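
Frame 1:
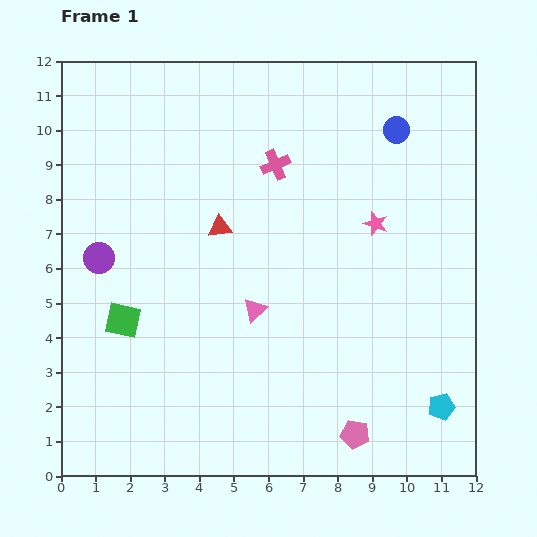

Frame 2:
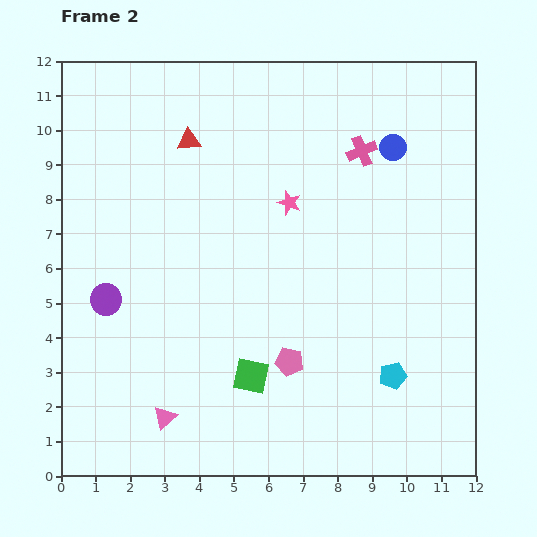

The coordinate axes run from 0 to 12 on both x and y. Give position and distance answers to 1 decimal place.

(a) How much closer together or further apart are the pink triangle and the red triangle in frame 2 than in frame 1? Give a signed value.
+5.4

Distance in frame 1: 2.6. Distance in frame 2: 8.0.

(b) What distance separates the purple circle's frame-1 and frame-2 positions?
1.2

The purple circle moved from (1.1, 6.3) to (1.3, 5.1), a distance of √(0.2² + 1.2²) ≈ 1.2.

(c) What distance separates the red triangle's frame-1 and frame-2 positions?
2.7

The red triangle moved from (4.6, 7.2) to (3.7, 9.7), a distance of √(0.9² + 2.5²) ≈ 2.7.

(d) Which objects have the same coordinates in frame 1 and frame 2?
none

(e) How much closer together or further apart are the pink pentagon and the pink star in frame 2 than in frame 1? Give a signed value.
-1.5

Distance in frame 1: 6.1. Distance in frame 2: 4.6.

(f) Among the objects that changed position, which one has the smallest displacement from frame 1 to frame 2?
the blue circle

(moved 0.5)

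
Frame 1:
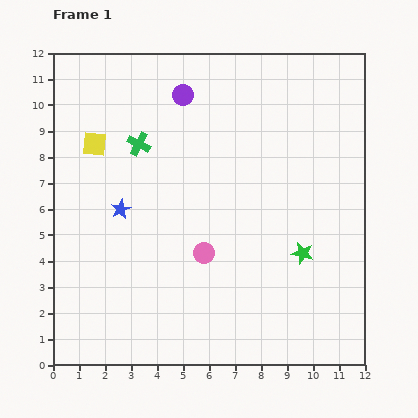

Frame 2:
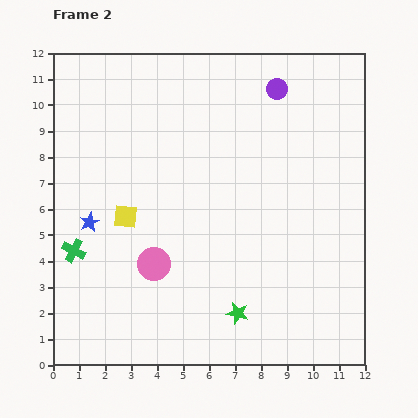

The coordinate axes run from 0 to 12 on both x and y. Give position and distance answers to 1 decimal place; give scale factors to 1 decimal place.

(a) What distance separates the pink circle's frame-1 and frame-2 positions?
1.9

The pink circle moved from (5.8, 4.3) to (3.9, 3.9), a distance of √(1.9² + 0.4²) ≈ 1.9.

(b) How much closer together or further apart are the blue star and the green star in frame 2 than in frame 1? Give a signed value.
-0.5

Distance in frame 1: 7.2. Distance in frame 2: 6.7.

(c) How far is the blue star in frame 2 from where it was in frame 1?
1.3

The blue star moved from (2.6, 6.0) to (1.4, 5.5), a distance of √(1.2² + 0.5²) ≈ 1.3.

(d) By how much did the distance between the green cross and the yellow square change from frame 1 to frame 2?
+0.7

Distance in frame 1: 1.7. Distance in frame 2: 2.4.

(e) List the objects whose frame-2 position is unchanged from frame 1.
none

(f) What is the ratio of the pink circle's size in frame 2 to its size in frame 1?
1.6×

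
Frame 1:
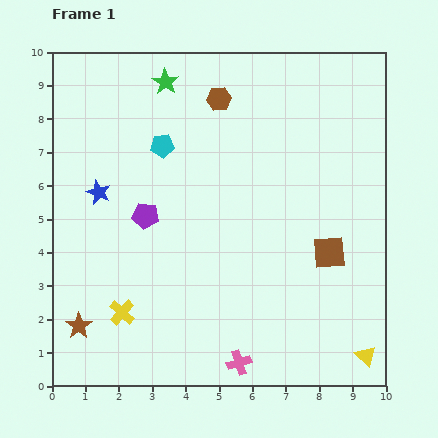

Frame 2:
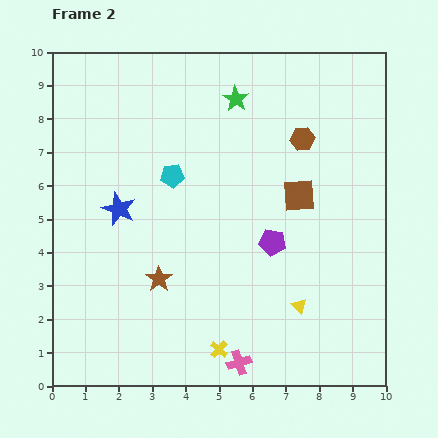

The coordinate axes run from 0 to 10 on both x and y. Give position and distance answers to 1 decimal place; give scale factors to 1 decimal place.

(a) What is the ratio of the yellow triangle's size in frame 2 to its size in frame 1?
0.7×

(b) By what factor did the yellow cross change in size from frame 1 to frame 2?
0.7×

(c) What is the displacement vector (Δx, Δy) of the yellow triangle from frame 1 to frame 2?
(-2.0, 1.5)

The yellow triangle was at (9.4, 0.9) in frame 1 and (7.4, 2.4) in frame 2.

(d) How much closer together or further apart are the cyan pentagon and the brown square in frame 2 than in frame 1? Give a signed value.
-2.1

Distance in frame 1: 5.9. Distance in frame 2: 3.8.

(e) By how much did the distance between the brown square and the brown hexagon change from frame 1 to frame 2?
-4.0

Distance in frame 1: 5.7. Distance in frame 2: 1.7.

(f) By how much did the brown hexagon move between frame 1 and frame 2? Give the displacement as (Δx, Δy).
(2.5, -1.2)

The brown hexagon was at (5.0, 8.6) in frame 1 and (7.5, 7.4) in frame 2.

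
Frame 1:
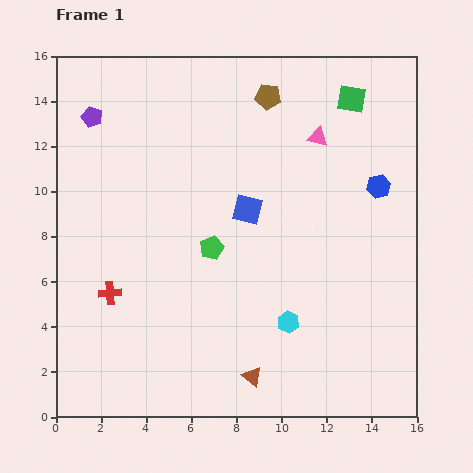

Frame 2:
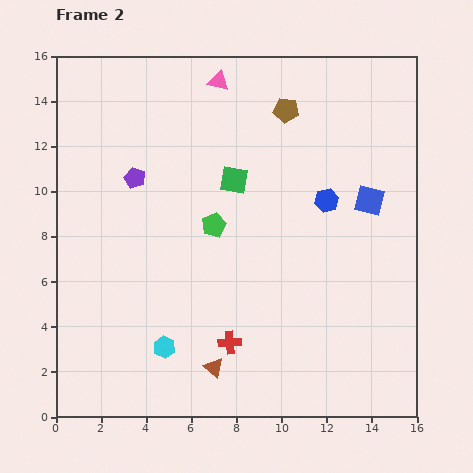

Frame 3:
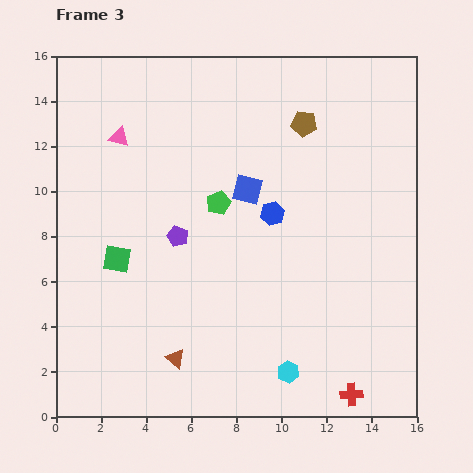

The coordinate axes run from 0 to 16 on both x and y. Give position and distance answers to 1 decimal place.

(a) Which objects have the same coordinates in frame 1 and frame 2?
none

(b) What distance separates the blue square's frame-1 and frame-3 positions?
0.9

The blue square moved from (8.5, 9.2) to (8.5, 10.1), a distance of √(0.0² + 0.9²) ≈ 0.9.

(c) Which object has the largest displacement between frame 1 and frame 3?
the green square

(moved 12.6; next 11.6)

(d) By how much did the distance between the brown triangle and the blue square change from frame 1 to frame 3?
+0.8

Distance in frame 1: 7.4. Distance in frame 3: 8.2.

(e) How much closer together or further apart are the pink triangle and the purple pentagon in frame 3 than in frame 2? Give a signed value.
-0.6

Distance in frame 2: 5.7. Distance in frame 3: 5.1.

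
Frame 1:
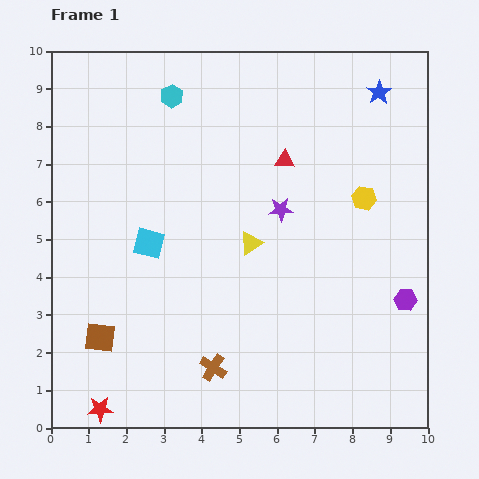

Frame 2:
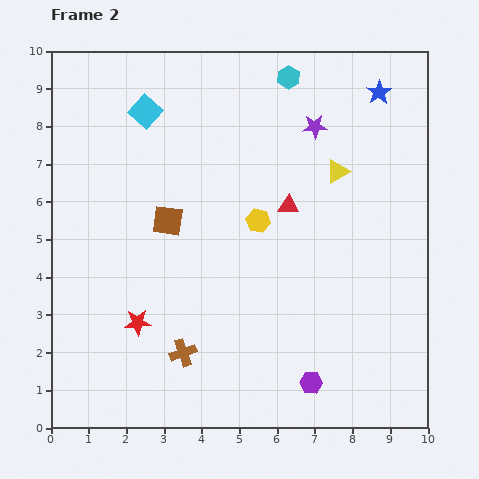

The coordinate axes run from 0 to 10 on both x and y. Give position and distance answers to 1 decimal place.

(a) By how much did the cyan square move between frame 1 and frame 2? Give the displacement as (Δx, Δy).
(-0.1, 3.5)

The cyan square was at (2.6, 4.9) in frame 1 and (2.5, 8.4) in frame 2.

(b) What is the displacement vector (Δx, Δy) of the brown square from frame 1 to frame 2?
(1.8, 3.1)

The brown square was at (1.3, 2.4) in frame 1 and (3.1, 5.5) in frame 2.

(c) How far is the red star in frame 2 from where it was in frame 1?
2.5

The red star moved from (1.3, 0.5) to (2.3, 2.8), a distance of √(1.0² + 2.3²) ≈ 2.5.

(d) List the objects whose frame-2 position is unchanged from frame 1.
the blue star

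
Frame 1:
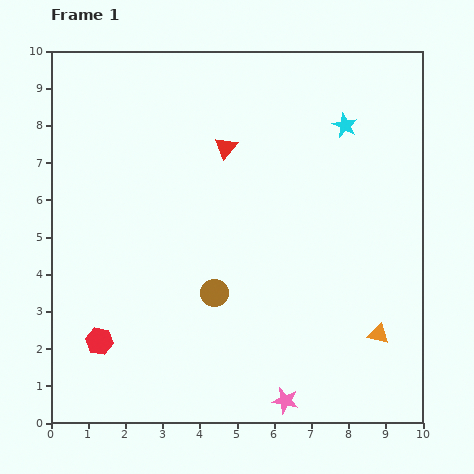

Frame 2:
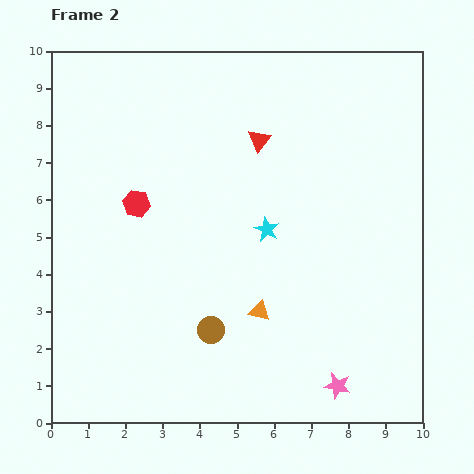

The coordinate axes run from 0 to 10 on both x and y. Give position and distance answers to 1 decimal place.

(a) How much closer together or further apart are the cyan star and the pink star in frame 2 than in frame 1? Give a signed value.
-3.0

Distance in frame 1: 7.6. Distance in frame 2: 4.6.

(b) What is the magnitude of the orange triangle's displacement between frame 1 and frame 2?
3.3

The orange triangle moved from (8.8, 2.4) to (5.6, 3.0), a distance of √(3.2² + 0.6²) ≈ 3.3.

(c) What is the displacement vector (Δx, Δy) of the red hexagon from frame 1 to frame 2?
(1.0, 3.7)

The red hexagon was at (1.3, 2.2) in frame 1 and (2.3, 5.9) in frame 2.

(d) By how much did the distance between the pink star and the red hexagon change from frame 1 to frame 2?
+2.1

Distance in frame 1: 5.2. Distance in frame 2: 7.3.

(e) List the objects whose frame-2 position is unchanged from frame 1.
none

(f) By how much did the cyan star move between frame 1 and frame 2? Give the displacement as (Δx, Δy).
(-2.1, -2.8)

The cyan star was at (7.9, 8.0) in frame 1 and (5.8, 5.2) in frame 2.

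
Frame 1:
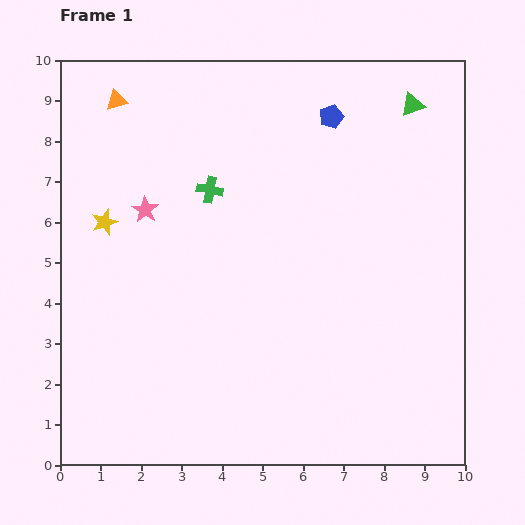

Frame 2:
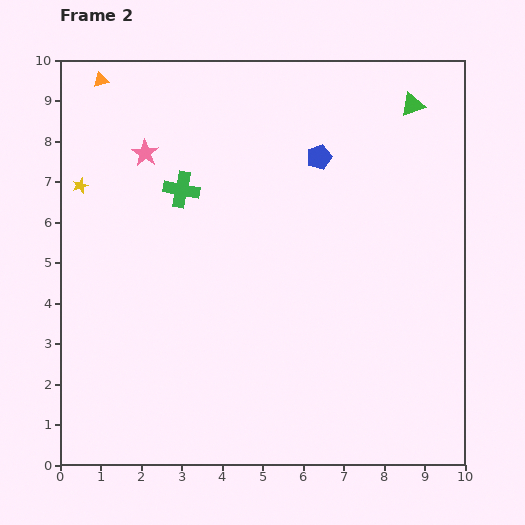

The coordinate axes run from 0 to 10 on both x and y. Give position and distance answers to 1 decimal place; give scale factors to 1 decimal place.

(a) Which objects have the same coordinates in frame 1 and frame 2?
the green triangle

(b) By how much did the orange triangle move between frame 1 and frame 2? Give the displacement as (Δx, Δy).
(-0.4, 0.5)

The orange triangle was at (1.4, 9.0) in frame 1 and (1.0, 9.5) in frame 2.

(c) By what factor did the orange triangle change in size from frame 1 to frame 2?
0.7×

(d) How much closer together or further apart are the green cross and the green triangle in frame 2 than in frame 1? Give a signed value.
+0.7

Distance in frame 1: 5.4. Distance in frame 2: 6.1.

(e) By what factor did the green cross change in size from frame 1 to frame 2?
1.4×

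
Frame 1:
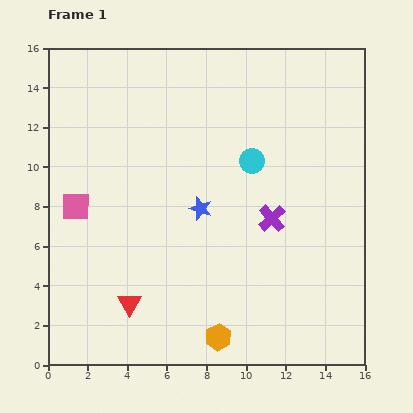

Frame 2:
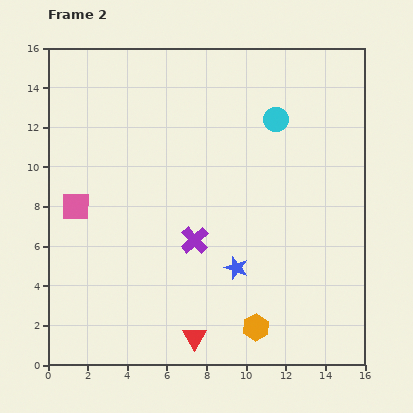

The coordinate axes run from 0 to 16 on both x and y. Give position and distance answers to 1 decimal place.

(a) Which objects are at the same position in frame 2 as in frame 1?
the pink square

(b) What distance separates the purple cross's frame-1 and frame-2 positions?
4.1

The purple cross moved from (11.3, 7.4) to (7.4, 6.3), a distance of √(3.9² + 1.1²) ≈ 4.1.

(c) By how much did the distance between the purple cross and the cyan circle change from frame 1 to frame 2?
+4.2

Distance in frame 1: 3.1. Distance in frame 2: 7.3.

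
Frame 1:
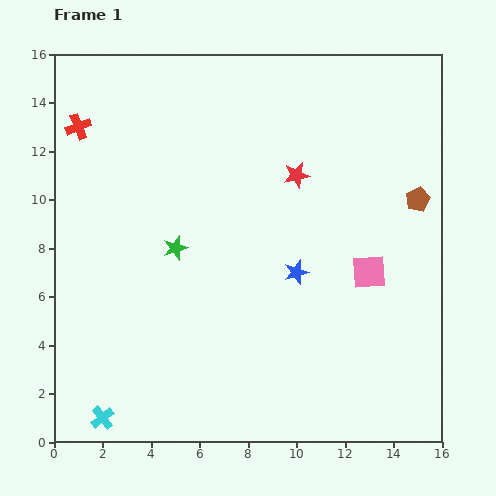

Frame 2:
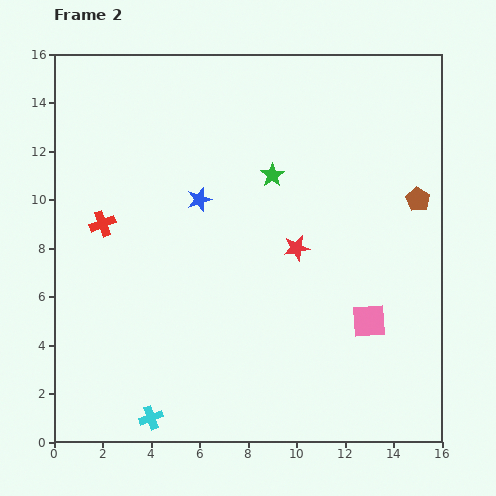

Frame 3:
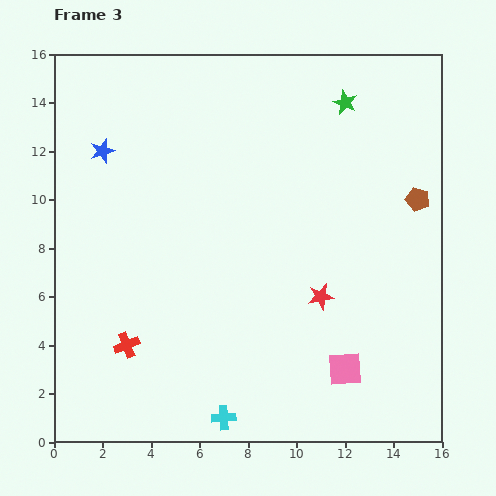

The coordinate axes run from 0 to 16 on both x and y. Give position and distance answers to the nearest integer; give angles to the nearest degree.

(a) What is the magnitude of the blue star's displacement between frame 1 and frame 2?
5

The blue star moved from (10, 7) to (6, 10), a distance of √(4² + 3²) ≈ 5.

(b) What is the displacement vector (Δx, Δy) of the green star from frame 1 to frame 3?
(7, 6)

The green star was at (5, 8) in frame 1 and (12, 14) in frame 3.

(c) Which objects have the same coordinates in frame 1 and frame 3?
the brown pentagon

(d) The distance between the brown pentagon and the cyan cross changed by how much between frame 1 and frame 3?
-4

Distance in frame 1: 16. Distance in frame 3: 12.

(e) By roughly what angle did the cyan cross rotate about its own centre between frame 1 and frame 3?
35° clockwise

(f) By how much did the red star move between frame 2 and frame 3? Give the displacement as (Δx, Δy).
(1, -2)

The red star was at (10, 8) in frame 2 and (11, 6) in frame 3.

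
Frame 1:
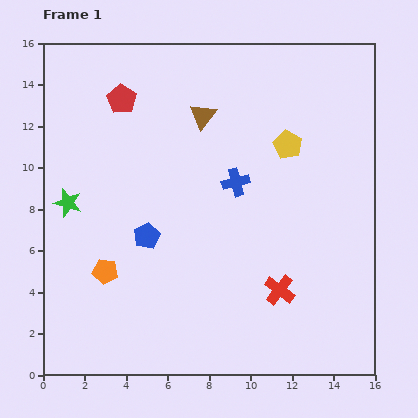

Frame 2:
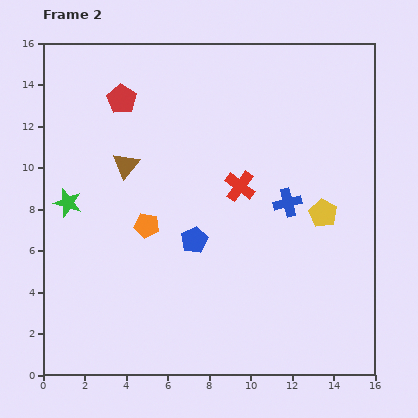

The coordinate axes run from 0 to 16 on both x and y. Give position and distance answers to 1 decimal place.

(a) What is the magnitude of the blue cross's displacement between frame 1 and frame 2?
2.7

The blue cross moved from (9.3, 9.3) to (11.8, 8.3), a distance of √(2.5² + 1.0²) ≈ 2.7.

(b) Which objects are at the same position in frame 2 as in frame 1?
the green star, the red pentagon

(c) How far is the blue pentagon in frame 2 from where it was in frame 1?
2.3

The blue pentagon moved from (5.0, 6.7) to (7.3, 6.5), a distance of √(2.3² + 0.2²) ≈ 2.3.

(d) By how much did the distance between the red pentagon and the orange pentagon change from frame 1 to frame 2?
-2.1

Distance in frame 1: 8.3. Distance in frame 2: 6.2.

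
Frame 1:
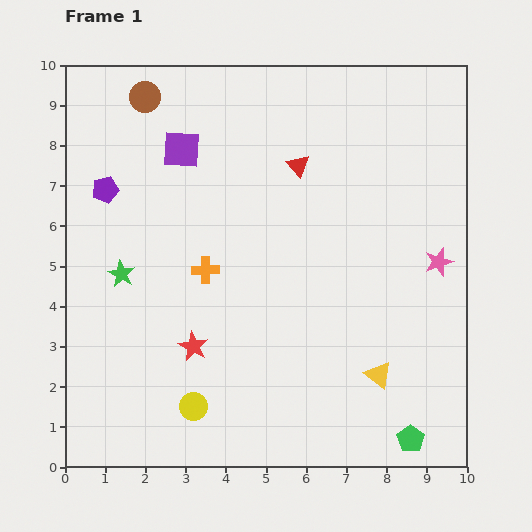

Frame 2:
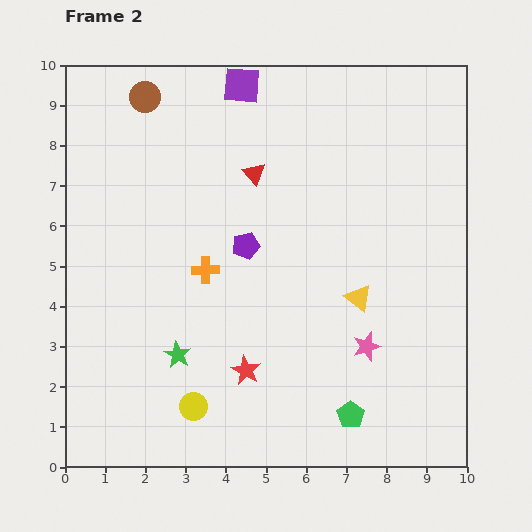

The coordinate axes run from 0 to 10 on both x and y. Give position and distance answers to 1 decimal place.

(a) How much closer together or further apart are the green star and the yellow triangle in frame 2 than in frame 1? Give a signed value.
-2.2

Distance in frame 1: 6.9. Distance in frame 2: 4.7.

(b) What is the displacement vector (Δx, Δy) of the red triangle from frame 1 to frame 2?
(-1.1, -0.2)

The red triangle was at (5.8, 7.5) in frame 1 and (4.7, 7.3) in frame 2.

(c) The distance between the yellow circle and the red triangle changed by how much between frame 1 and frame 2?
-0.5

Distance in frame 1: 6.5. Distance in frame 2: 6.0.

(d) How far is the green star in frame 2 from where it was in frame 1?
2.4

The green star moved from (1.4, 4.8) to (2.8, 2.8), a distance of √(1.4² + 2.0²) ≈ 2.4.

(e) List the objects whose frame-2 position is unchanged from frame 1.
the orange cross, the brown circle, the yellow circle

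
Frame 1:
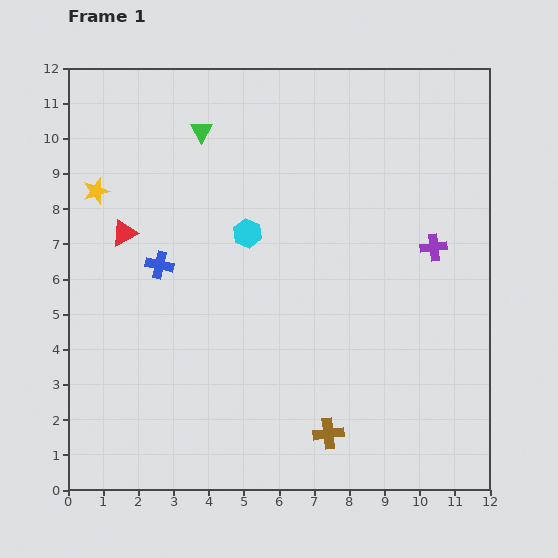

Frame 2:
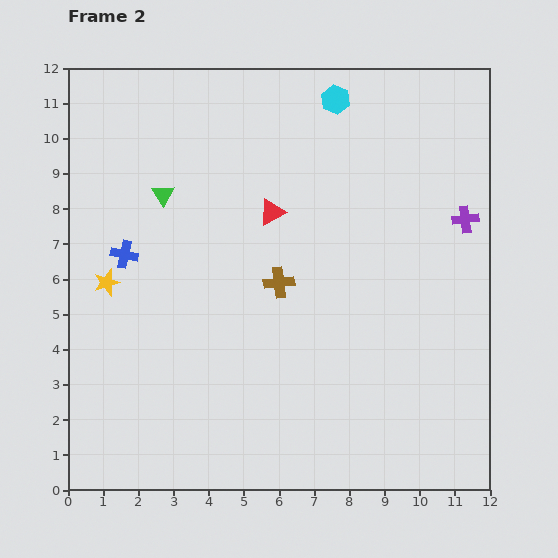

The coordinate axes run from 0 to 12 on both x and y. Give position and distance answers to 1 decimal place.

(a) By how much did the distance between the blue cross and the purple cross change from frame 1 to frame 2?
+2.0

Distance in frame 1: 7.8. Distance in frame 2: 9.8.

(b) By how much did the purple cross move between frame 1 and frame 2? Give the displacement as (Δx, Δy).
(0.9, 0.8)

The purple cross was at (10.4, 6.9) in frame 1 and (11.3, 7.7) in frame 2.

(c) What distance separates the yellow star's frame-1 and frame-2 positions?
2.6

The yellow star moved from (0.8, 8.5) to (1.1, 5.9), a distance of √(0.3² + 2.6²) ≈ 2.6.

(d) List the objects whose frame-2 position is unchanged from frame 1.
none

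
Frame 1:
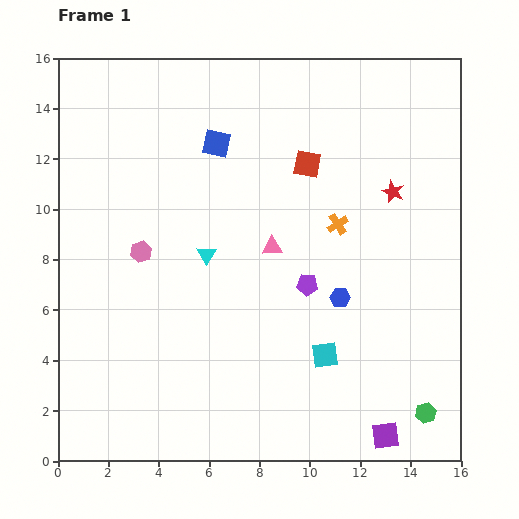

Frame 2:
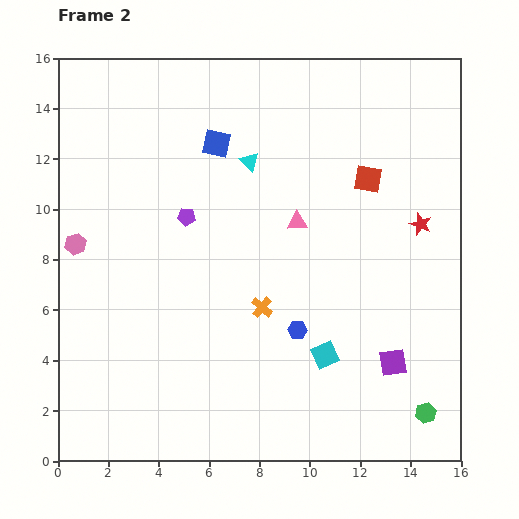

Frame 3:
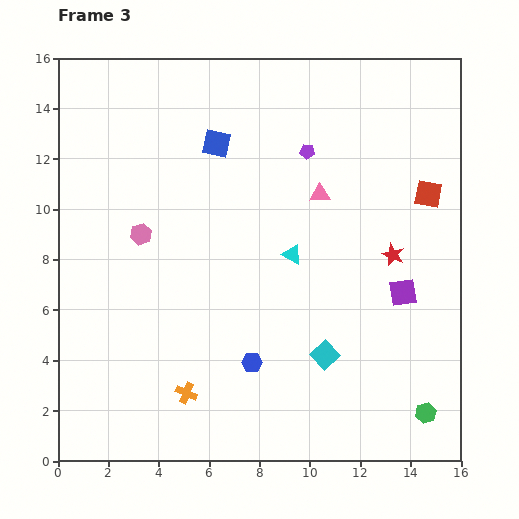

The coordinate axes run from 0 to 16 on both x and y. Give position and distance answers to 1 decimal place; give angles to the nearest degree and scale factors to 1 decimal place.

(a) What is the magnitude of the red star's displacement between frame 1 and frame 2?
1.7

The red star moved from (13.3, 10.7) to (14.4, 9.4), a distance of √(1.1² + 1.3²) ≈ 1.7.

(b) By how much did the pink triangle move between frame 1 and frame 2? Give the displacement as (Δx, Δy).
(1.0, 1.0)

The pink triangle was at (8.5, 8.5) in frame 1 and (9.5, 9.5) in frame 2.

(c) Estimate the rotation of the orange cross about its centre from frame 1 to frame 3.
35° counter-clockwise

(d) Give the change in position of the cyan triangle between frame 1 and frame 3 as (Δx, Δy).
(3.4, 0.0)

The cyan triangle was at (5.9, 8.2) in frame 1 and (9.3, 8.2) in frame 3.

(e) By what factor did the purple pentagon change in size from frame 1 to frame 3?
0.7×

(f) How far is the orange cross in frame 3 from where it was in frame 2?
4.5

The orange cross moved from (8.1, 6.1) to (5.1, 2.7), a distance of √(3.0² + 3.4²) ≈ 4.5.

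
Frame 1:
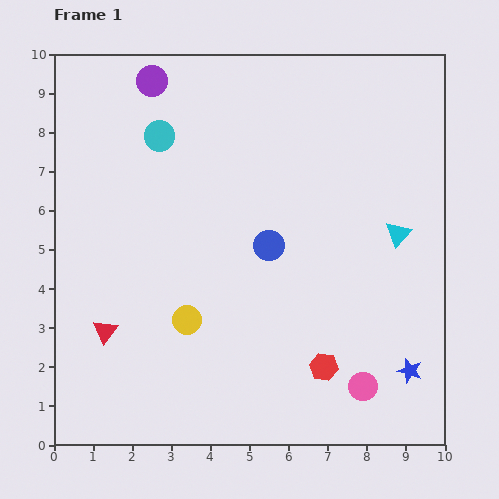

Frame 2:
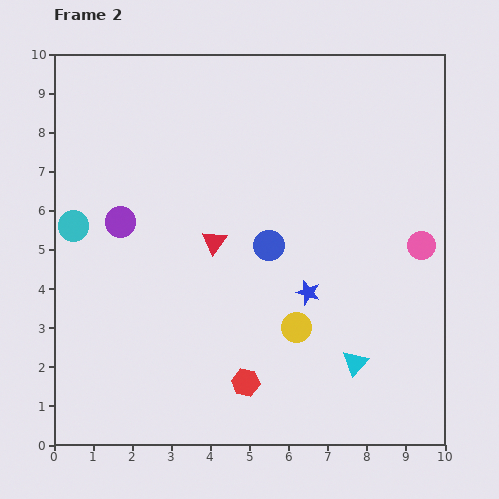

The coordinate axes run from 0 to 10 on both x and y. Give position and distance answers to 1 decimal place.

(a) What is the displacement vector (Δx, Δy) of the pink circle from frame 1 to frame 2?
(1.5, 3.6)

The pink circle was at (7.9, 1.5) in frame 1 and (9.4, 5.1) in frame 2.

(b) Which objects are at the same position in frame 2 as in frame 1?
the blue circle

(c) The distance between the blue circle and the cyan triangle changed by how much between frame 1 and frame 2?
+0.4

Distance in frame 1: 3.3. Distance in frame 2: 3.7.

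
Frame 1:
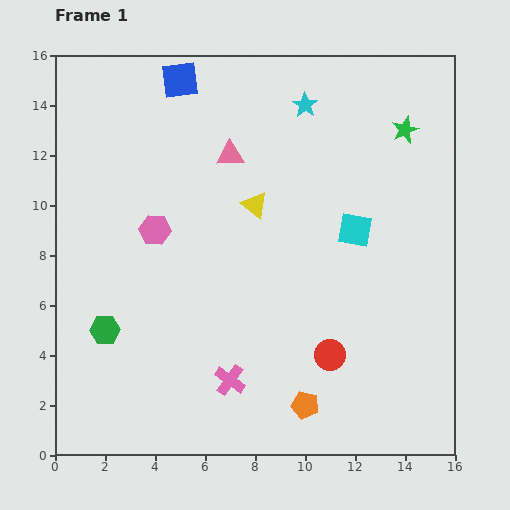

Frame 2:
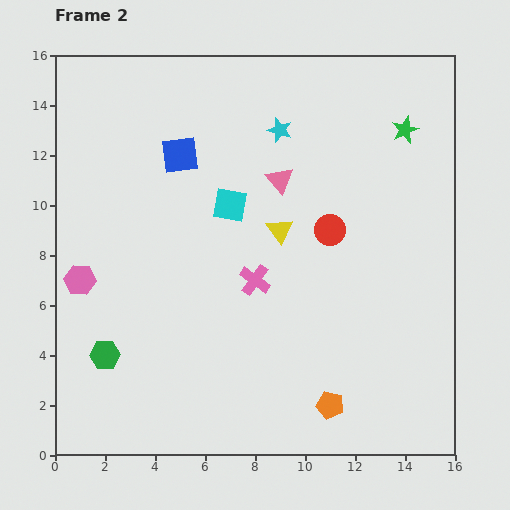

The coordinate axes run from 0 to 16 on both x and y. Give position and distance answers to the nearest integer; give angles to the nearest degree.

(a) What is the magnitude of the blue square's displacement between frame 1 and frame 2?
3

The blue square moved from (5, 15) to (5, 12), a distance of √(0² + 3²) ≈ 3.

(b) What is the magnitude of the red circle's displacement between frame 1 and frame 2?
5

The red circle moved from (11, 4) to (11, 9), a distance of √(0² + 5²) ≈ 5.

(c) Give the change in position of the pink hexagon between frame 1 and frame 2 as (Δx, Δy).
(-3, -2)

The pink hexagon was at (4, 9) in frame 1 and (1, 7) in frame 2.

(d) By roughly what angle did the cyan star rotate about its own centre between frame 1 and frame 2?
17° counter-clockwise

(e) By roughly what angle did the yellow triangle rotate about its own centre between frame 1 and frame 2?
17° clockwise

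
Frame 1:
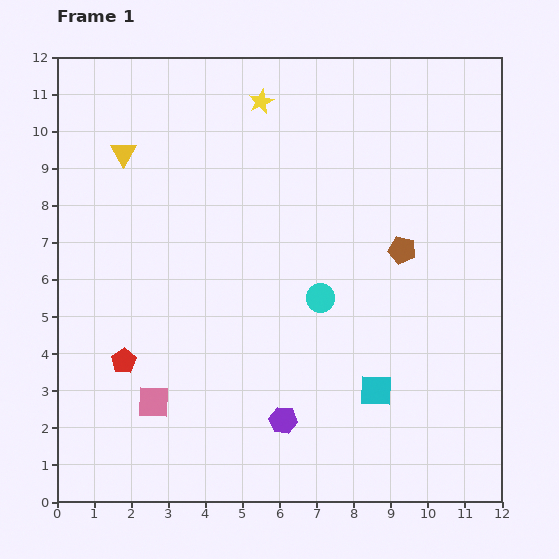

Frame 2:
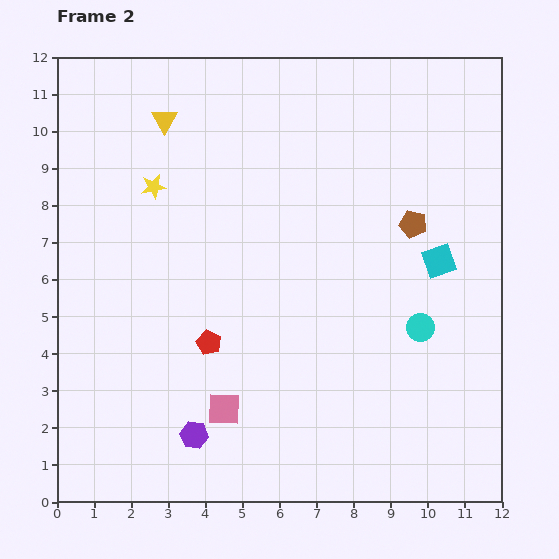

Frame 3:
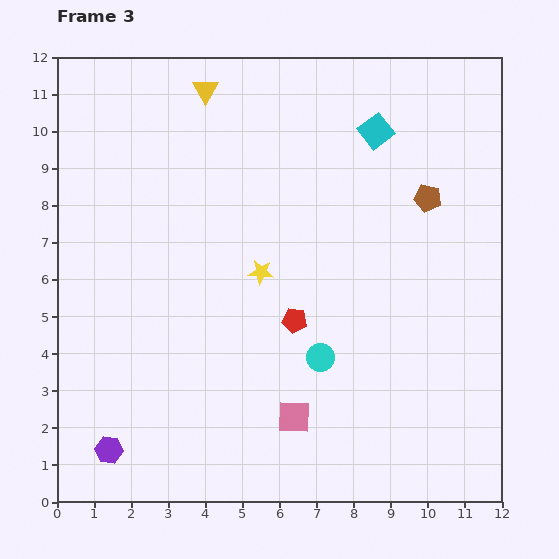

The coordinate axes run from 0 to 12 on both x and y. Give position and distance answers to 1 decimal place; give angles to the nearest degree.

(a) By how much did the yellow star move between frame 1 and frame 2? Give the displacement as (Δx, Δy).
(-2.9, -2.3)

The yellow star was at (5.5, 10.8) in frame 1 and (2.6, 8.5) in frame 2.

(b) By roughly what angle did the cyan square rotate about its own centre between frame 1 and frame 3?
40° counter-clockwise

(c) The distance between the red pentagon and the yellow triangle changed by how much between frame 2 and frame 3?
+0.5

Distance in frame 2: 6.1. Distance in frame 3: 6.6.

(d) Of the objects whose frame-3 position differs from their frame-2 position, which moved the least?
the brown pentagon

(moved 0.8)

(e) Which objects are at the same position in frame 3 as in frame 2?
none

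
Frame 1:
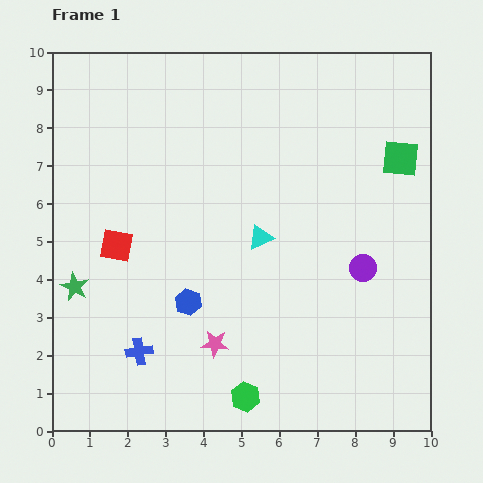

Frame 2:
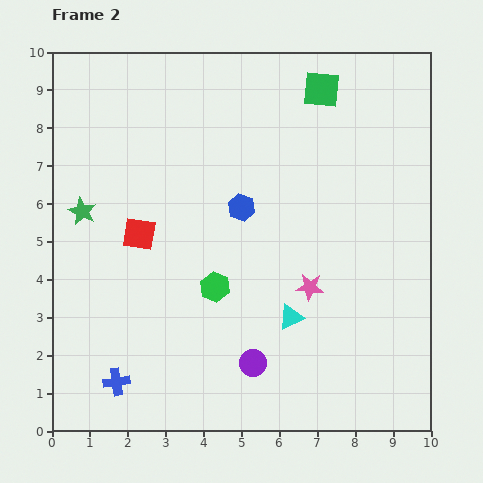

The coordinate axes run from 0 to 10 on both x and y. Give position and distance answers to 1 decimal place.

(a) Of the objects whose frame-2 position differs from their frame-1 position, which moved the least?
the red square

(moved 0.7)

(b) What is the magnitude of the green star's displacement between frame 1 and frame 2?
2.0

The green star moved from (0.6, 3.8) to (0.8, 5.8), a distance of √(0.2² + 2.0²) ≈ 2.0.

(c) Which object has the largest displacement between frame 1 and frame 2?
the purple circle

(moved 3.8; next 3.0)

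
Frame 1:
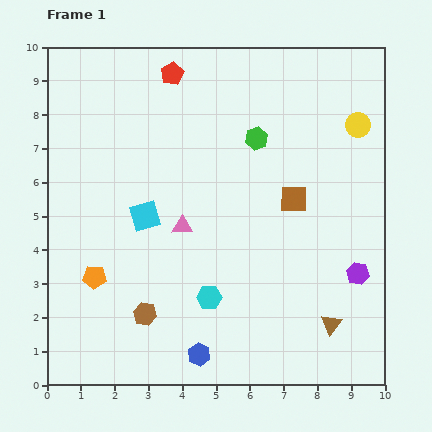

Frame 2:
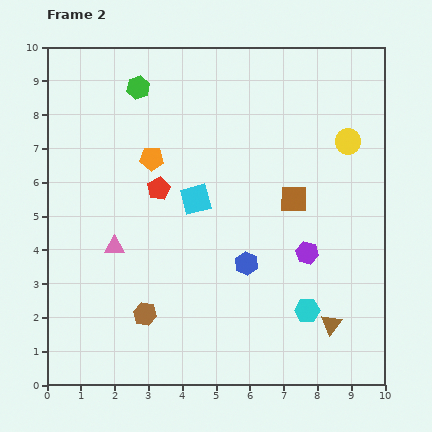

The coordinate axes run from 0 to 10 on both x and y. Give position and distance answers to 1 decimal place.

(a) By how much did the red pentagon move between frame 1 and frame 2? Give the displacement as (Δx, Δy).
(-0.4, -3.4)

The red pentagon was at (3.7, 9.2) in frame 1 and (3.3, 5.8) in frame 2.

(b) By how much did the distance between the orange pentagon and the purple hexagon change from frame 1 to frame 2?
-2.4

Distance in frame 1: 7.8. Distance in frame 2: 5.4.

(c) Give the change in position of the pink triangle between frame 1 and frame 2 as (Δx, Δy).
(-2.0, -0.6)

The pink triangle was at (4.0, 4.7) in frame 1 and (2.0, 4.1) in frame 2.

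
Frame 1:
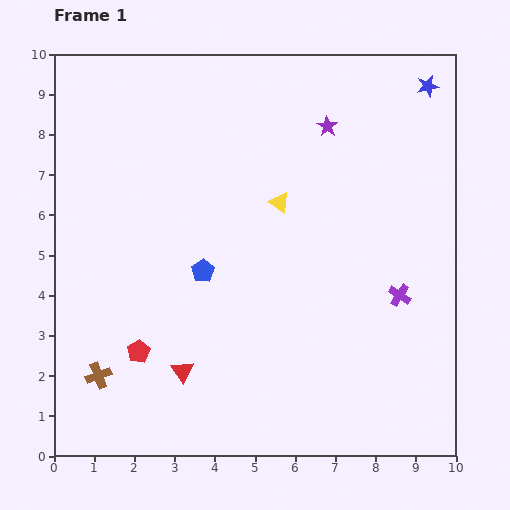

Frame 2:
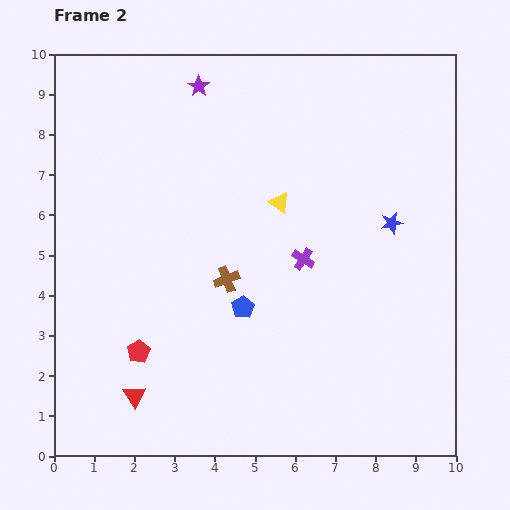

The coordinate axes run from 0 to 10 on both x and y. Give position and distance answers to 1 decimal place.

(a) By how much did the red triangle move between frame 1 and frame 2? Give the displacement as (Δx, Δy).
(-1.2, -0.6)

The red triangle was at (3.2, 2.1) in frame 1 and (2.0, 1.5) in frame 2.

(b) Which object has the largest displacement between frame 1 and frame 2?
the brown cross

(moved 4.0; next 3.5)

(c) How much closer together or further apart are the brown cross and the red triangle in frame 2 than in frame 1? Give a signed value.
+1.6

Distance in frame 1: 2.1. Distance in frame 2: 3.7.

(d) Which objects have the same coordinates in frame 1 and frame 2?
the yellow triangle, the red pentagon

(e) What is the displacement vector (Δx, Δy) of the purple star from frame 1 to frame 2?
(-3.2, 1.0)

The purple star was at (6.8, 8.2) in frame 1 and (3.6, 9.2) in frame 2.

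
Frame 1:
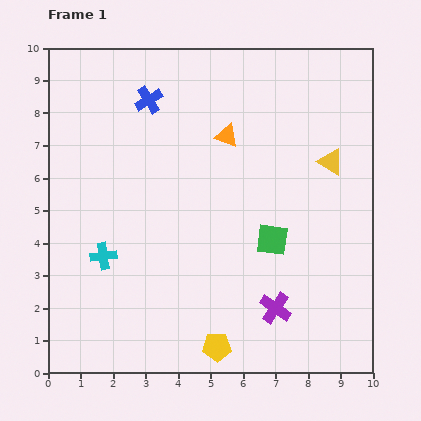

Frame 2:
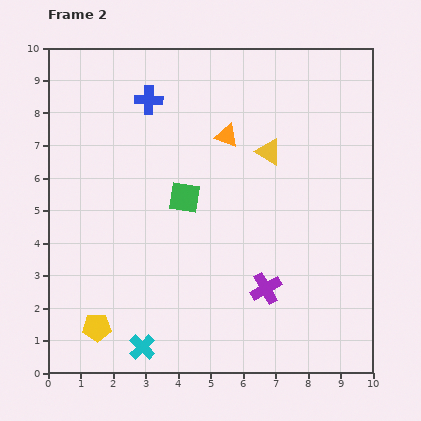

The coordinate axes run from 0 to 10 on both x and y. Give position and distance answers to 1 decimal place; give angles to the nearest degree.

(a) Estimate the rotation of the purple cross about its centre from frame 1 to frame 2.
26° clockwise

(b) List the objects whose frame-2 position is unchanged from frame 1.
the blue cross, the orange triangle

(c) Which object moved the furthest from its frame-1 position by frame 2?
the yellow pentagon

(moved 3.7; next 3.0)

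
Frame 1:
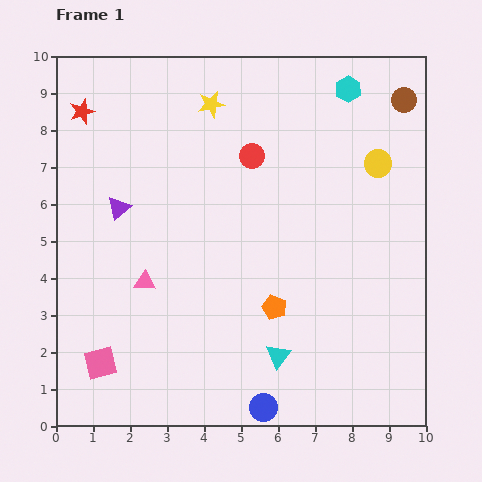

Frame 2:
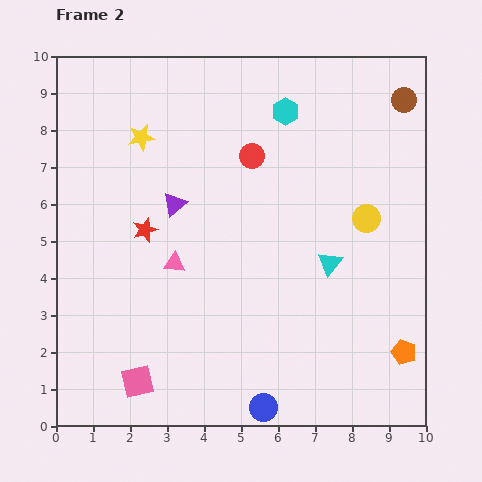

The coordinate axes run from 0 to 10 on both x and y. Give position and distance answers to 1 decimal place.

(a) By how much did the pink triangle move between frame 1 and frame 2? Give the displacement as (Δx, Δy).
(0.8, 0.5)

The pink triangle was at (2.4, 3.9) in frame 1 and (3.2, 4.4) in frame 2.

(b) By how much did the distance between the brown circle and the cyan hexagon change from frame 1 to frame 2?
+1.7

Distance in frame 1: 1.5. Distance in frame 2: 3.2.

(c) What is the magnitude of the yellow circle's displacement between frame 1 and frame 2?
1.5

The yellow circle moved from (8.7, 7.1) to (8.4, 5.6), a distance of √(0.3² + 1.5²) ≈ 1.5.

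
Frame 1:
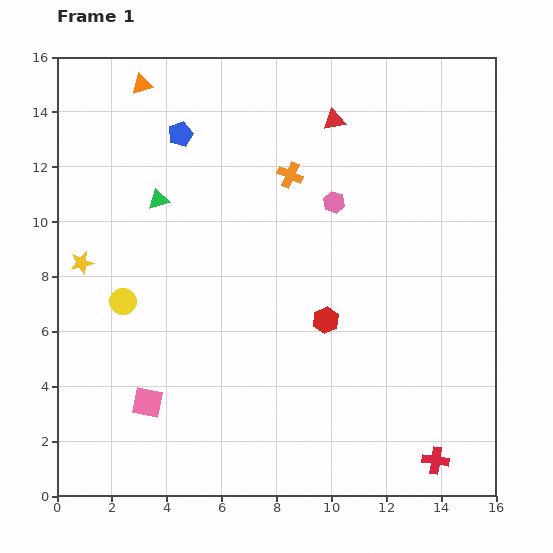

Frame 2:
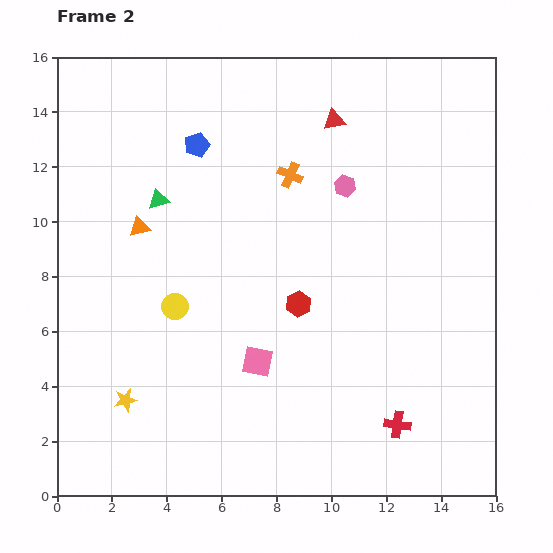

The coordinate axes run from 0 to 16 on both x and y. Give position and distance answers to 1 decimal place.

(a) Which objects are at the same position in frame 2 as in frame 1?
the orange cross, the green triangle, the red triangle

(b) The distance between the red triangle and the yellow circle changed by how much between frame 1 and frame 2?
-1.2

Distance in frame 1: 10.1. Distance in frame 2: 8.9.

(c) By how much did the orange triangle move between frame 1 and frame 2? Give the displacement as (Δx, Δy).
(-0.1, -5.2)

The orange triangle was at (3.1, 15.0) in frame 1 and (3.0, 9.8) in frame 2.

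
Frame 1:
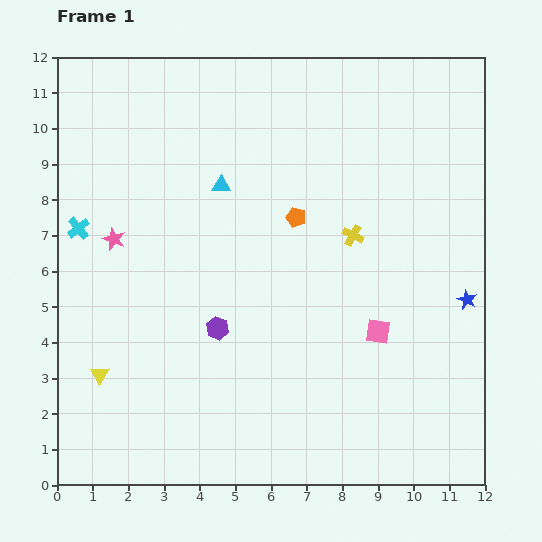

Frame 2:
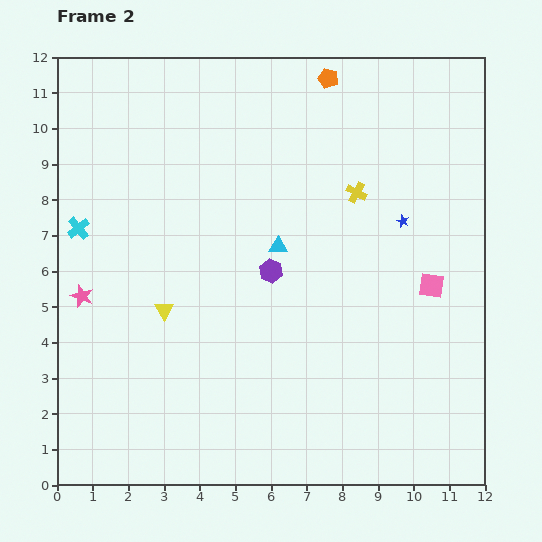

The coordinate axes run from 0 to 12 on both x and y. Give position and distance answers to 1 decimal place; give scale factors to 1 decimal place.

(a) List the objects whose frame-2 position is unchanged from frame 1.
the cyan cross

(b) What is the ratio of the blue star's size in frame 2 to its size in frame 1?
0.6×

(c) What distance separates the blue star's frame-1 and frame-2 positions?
2.8

The blue star moved from (11.5, 5.2) to (9.7, 7.4), a distance of √(1.8² + 2.2²) ≈ 2.8.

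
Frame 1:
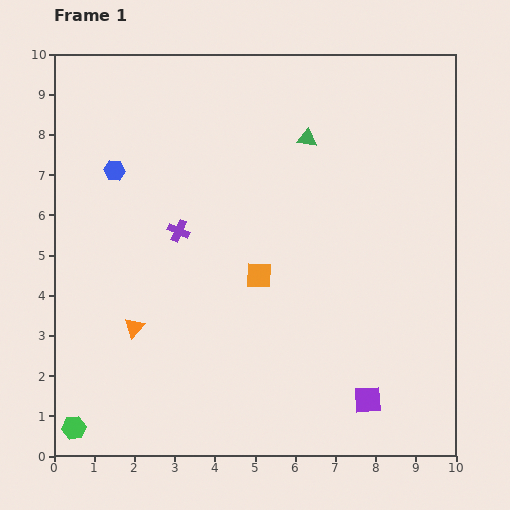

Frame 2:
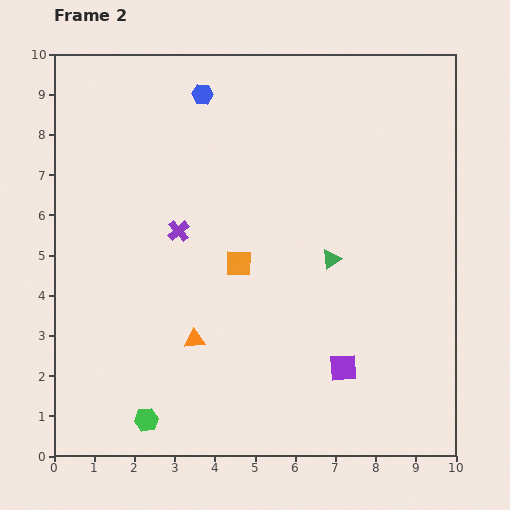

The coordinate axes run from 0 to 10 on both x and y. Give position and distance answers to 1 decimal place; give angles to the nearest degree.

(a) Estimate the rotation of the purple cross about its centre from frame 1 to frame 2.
26° clockwise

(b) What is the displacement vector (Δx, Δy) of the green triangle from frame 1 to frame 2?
(0.6, -3.0)

The green triangle was at (6.3, 7.9) in frame 1 and (6.9, 4.9) in frame 2.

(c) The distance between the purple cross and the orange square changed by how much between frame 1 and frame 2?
-0.6

Distance in frame 1: 2.3. Distance in frame 2: 1.7.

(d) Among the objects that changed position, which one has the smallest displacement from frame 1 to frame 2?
the orange square

(moved 0.6)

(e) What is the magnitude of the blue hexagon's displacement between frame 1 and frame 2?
2.9

The blue hexagon moved from (1.5, 7.1) to (3.7, 9.0), a distance of √(2.2² + 1.9²) ≈ 2.9.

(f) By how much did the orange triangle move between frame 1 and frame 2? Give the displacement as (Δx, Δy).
(1.5, -0.3)

The orange triangle was at (2.0, 3.2) in frame 1 and (3.5, 2.9) in frame 2.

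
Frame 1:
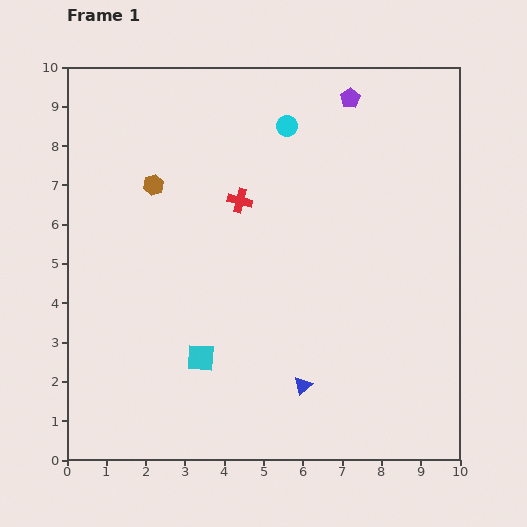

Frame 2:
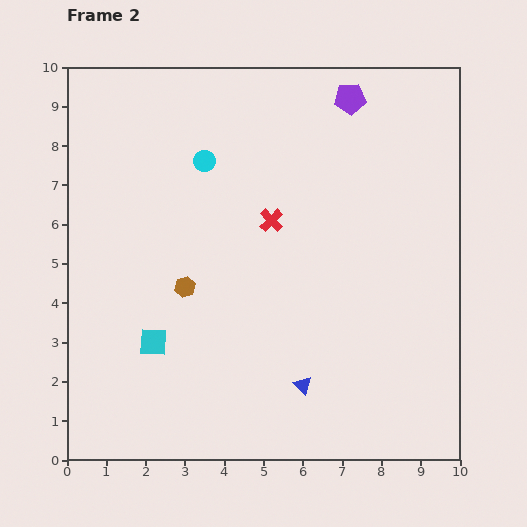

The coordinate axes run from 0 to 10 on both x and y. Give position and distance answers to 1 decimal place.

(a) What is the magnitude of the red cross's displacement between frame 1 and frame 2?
0.9

The red cross moved from (4.4, 6.6) to (5.2, 6.1), a distance of √(0.8² + 0.5²) ≈ 0.9.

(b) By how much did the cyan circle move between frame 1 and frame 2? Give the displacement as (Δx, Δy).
(-2.1, -0.9)

The cyan circle was at (5.6, 8.5) in frame 1 and (3.5, 7.6) in frame 2.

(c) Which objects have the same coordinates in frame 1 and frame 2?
the blue triangle, the purple pentagon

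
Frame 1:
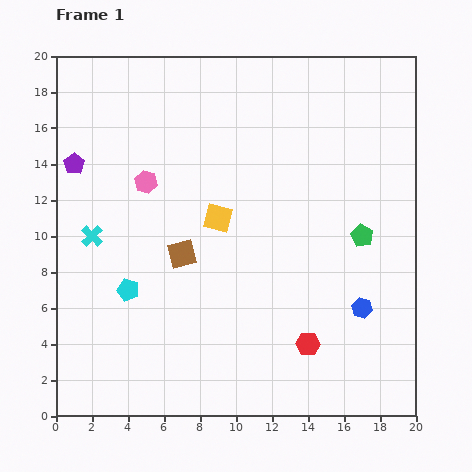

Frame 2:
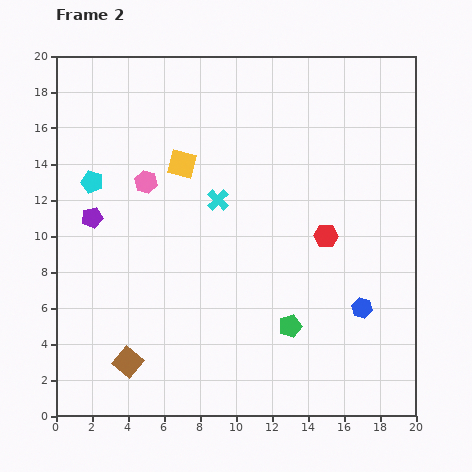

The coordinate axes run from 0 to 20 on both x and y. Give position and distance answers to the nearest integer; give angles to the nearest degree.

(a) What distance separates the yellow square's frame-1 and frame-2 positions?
4

The yellow square moved from (9, 11) to (7, 14), a distance of √(2² + 3²) ≈ 4.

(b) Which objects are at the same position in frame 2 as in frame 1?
the blue hexagon, the pink hexagon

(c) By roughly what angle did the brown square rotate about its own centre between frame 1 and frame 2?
37° counter-clockwise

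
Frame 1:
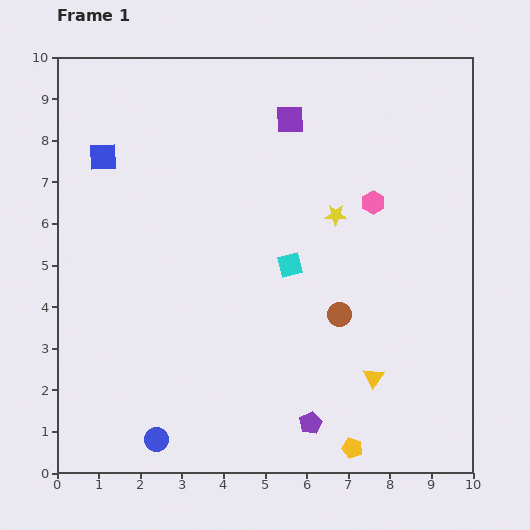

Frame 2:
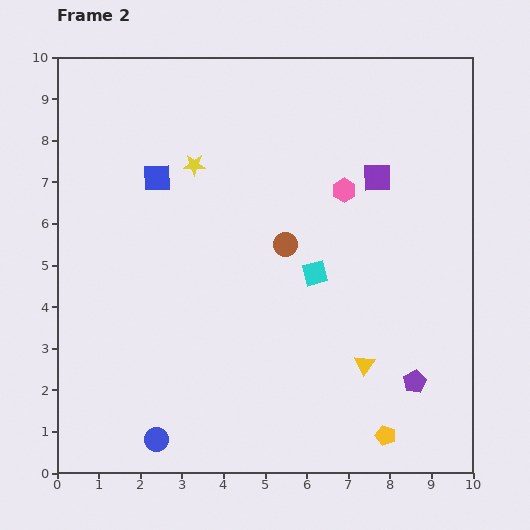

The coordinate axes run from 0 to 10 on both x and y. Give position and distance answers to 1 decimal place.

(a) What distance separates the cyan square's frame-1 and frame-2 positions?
0.6

The cyan square moved from (5.6, 5.0) to (6.2, 4.8), a distance of √(0.6² + 0.2²) ≈ 0.6.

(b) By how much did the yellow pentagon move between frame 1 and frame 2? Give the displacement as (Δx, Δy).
(0.8, 0.3)

The yellow pentagon was at (7.1, 0.6) in frame 1 and (7.9, 0.9) in frame 2.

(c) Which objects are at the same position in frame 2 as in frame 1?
the blue circle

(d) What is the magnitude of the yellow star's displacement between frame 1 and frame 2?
3.6

The yellow star moved from (6.7, 6.2) to (3.3, 7.4), a distance of √(3.4² + 1.2²) ≈ 3.6.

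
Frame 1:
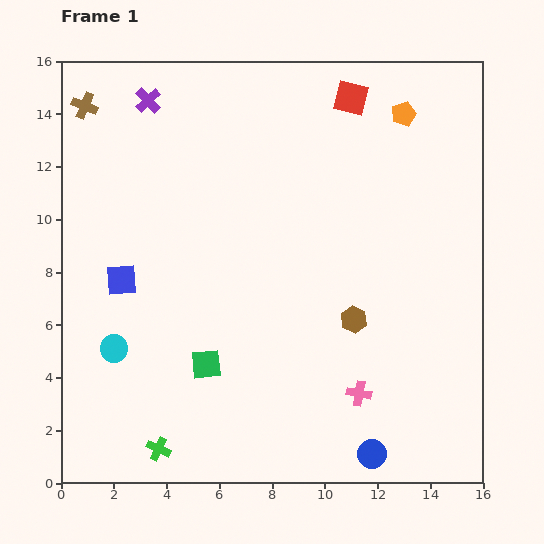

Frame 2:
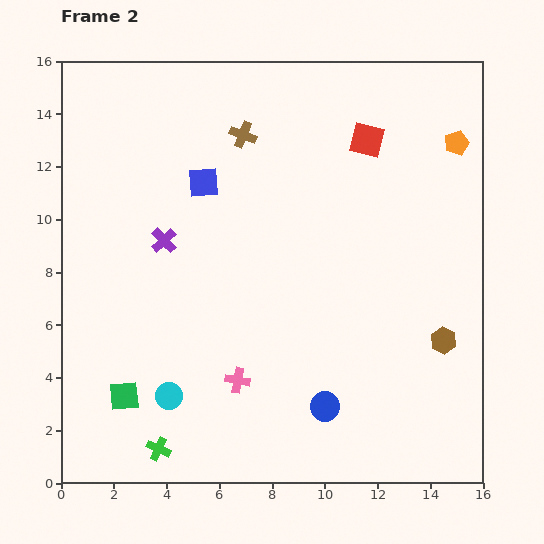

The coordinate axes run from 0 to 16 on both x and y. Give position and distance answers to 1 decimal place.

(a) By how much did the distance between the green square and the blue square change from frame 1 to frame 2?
+4.1

Distance in frame 1: 4.5. Distance in frame 2: 8.6.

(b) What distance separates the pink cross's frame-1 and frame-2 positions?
4.6

The pink cross moved from (11.3, 3.4) to (6.7, 3.9), a distance of √(4.6² + 0.5²) ≈ 4.6.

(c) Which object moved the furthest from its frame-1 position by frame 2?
the brown cross

(moved 6.1; next 5.3)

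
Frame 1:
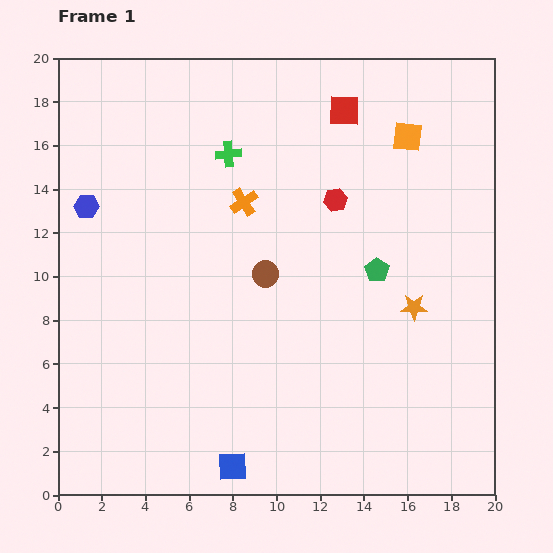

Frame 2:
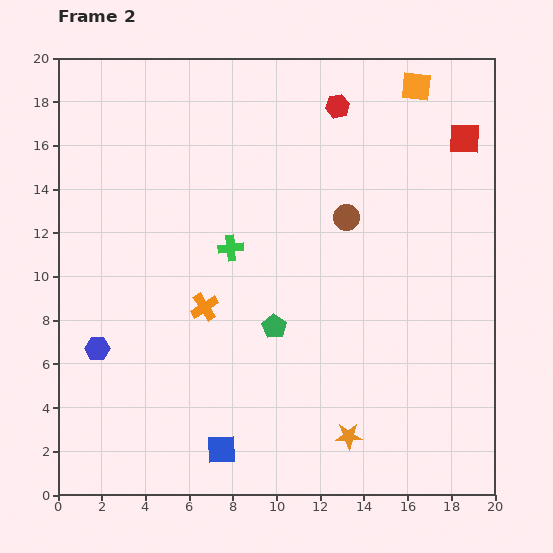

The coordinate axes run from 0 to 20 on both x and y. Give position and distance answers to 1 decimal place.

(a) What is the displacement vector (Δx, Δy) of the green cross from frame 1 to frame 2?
(0.1, -4.3)

The green cross was at (7.8, 15.6) in frame 1 and (7.9, 11.3) in frame 2.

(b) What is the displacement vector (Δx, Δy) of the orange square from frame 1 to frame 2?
(0.4, 2.3)

The orange square was at (16.0, 16.4) in frame 1 and (16.4, 18.7) in frame 2.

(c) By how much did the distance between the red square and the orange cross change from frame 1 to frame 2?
+8.0

Distance in frame 1: 6.2. Distance in frame 2: 14.2.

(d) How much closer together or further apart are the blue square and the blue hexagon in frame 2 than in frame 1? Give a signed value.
-6.4

Distance in frame 1: 13.7. Distance in frame 2: 7.3.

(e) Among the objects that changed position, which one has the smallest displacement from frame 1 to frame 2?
the blue square

(moved 0.9)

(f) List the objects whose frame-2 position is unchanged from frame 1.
none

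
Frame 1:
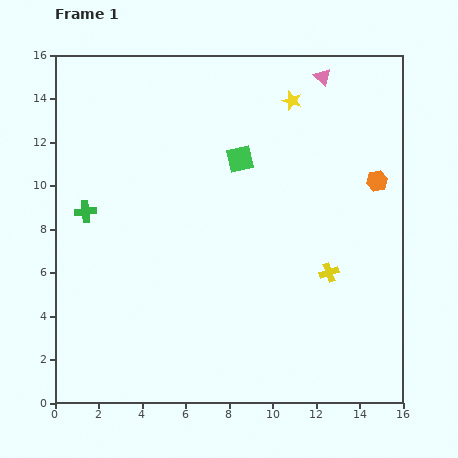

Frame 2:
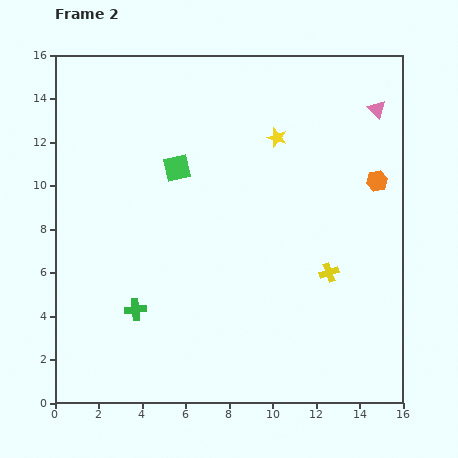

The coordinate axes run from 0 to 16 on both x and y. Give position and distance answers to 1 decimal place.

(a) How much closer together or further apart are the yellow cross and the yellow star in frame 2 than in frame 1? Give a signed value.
-1.5

Distance in frame 1: 8.1. Distance in frame 2: 6.6.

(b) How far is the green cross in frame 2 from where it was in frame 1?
5.1

The green cross moved from (1.4, 8.8) to (3.7, 4.3), a distance of √(2.3² + 4.5²) ≈ 5.1.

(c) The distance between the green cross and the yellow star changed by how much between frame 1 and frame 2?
-0.6

Distance in frame 1: 10.8. Distance in frame 2: 10.2.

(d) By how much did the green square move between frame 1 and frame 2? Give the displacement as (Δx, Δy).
(-2.9, -0.4)

The green square was at (8.5, 11.2) in frame 1 and (5.6, 10.8) in frame 2.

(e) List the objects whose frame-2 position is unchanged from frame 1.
the orange hexagon, the yellow cross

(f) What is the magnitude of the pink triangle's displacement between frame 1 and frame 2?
2.9

The pink triangle moved from (12.3, 15.0) to (14.8, 13.5), a distance of √(2.5² + 1.5²) ≈ 2.9.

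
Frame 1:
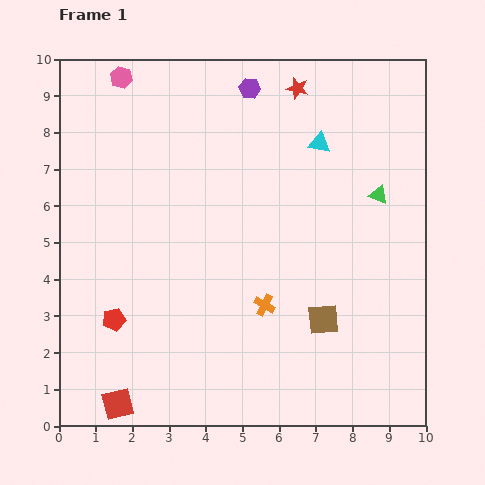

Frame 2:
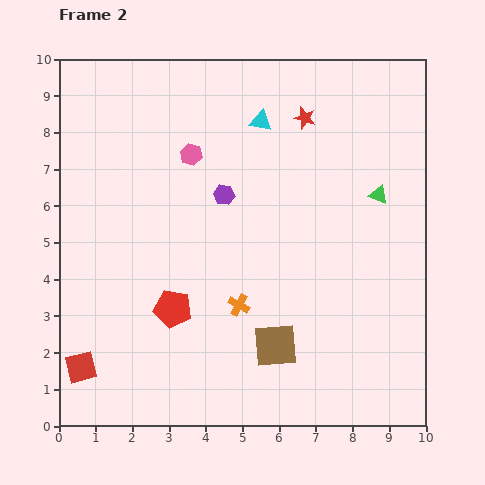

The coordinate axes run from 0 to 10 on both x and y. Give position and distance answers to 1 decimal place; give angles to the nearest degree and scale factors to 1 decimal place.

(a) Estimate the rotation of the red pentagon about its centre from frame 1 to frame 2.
23° clockwise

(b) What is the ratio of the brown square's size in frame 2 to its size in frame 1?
1.4×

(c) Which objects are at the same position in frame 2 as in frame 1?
the green triangle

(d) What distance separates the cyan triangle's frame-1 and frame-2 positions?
1.7

The cyan triangle moved from (7.1, 7.7) to (5.5, 8.3), a distance of √(1.6² + 0.6²) ≈ 1.7.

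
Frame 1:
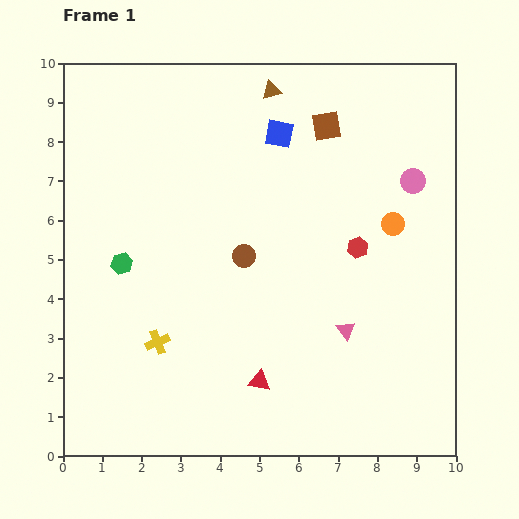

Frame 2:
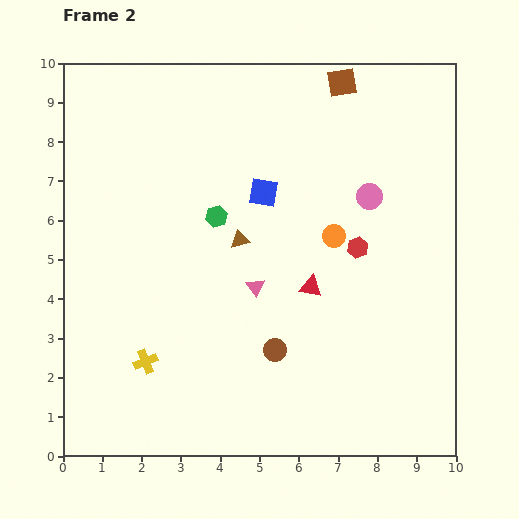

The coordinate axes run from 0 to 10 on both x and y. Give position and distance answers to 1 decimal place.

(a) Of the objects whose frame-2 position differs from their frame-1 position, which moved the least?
the yellow cross

(moved 0.6)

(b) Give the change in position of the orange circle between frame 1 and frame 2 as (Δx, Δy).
(-1.5, -0.3)

The orange circle was at (8.4, 5.9) in frame 1 and (6.9, 5.6) in frame 2.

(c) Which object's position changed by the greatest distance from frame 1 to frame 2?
the brown triangle

(moved 3.9; next 2.7)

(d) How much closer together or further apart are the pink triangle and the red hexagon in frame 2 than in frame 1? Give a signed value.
+0.7

Distance in frame 1: 2.1. Distance in frame 2: 2.8.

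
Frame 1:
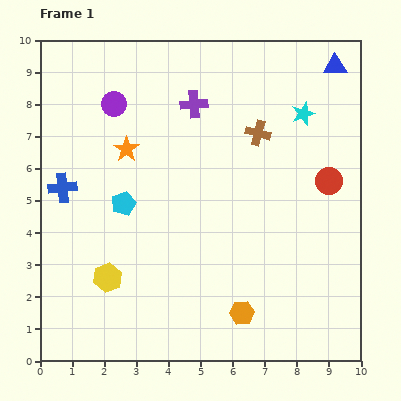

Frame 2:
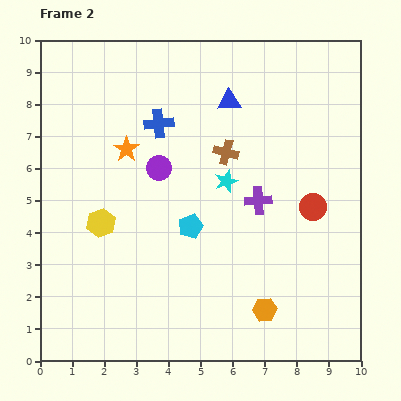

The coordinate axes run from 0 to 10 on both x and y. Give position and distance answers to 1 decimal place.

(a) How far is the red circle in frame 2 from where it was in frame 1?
0.9

The red circle moved from (9.0, 5.6) to (8.5, 4.8), a distance of √(0.5² + 0.8²) ≈ 0.9.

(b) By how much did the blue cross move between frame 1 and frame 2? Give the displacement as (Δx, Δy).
(3.0, 2.0)

The blue cross was at (0.7, 5.4) in frame 1 and (3.7, 7.4) in frame 2.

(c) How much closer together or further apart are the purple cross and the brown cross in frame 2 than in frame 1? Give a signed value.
-0.4

Distance in frame 1: 2.2. Distance in frame 2: 1.8.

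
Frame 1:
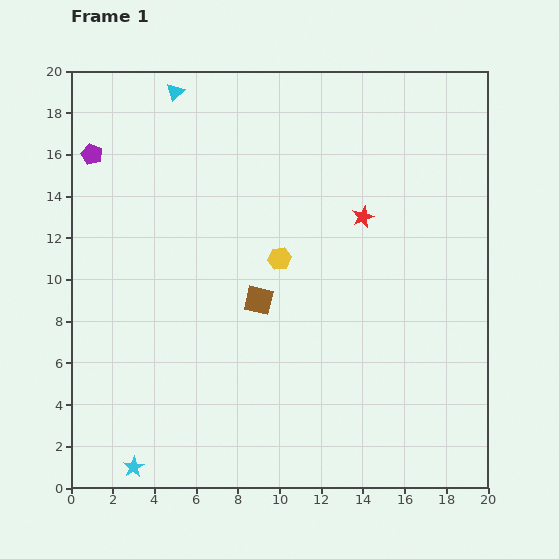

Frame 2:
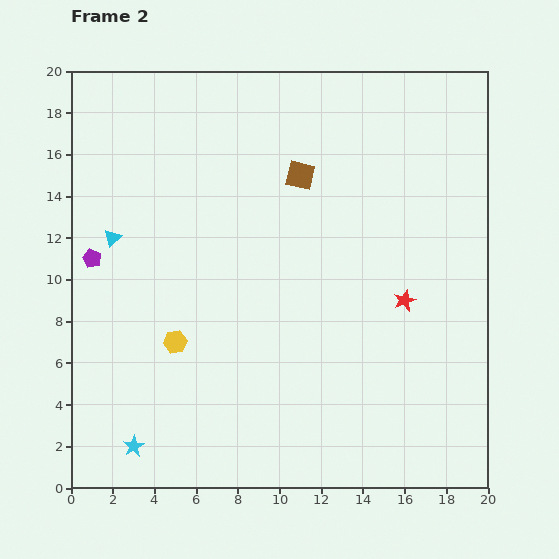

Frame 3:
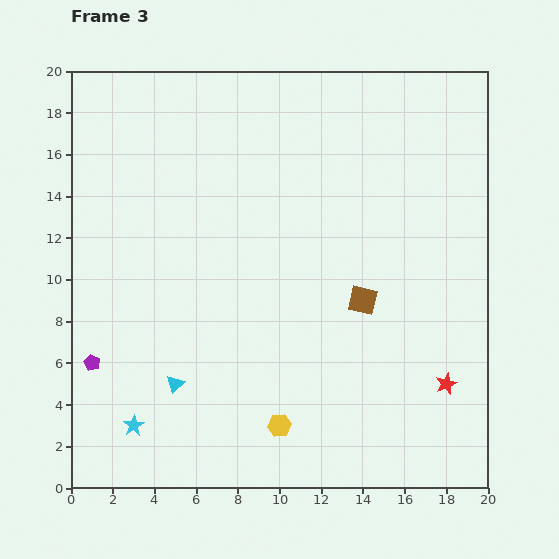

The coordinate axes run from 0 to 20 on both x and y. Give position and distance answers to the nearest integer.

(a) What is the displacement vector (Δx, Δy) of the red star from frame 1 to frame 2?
(2, -4)

The red star was at (14, 13) in frame 1 and (16, 9) in frame 2.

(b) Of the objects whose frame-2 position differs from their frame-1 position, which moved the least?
the cyan star

(moved 1)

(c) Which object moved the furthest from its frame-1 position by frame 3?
the cyan triangle

(moved 14; next 10)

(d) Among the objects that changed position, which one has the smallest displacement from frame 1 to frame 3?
the cyan star

(moved 2)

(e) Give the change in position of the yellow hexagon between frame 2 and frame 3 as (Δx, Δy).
(5, -4)

The yellow hexagon was at (5, 7) in frame 2 and (10, 3) in frame 3.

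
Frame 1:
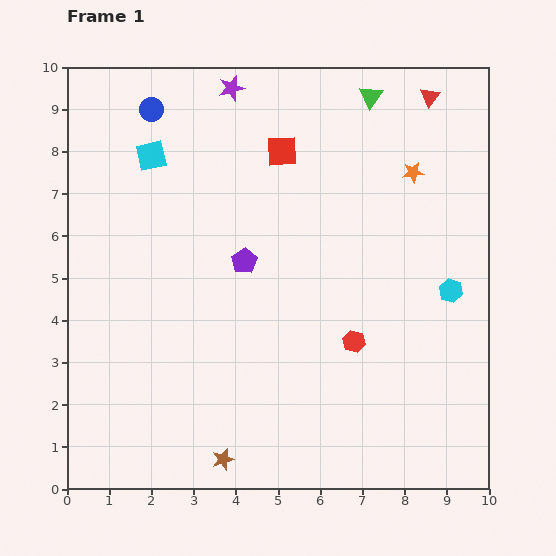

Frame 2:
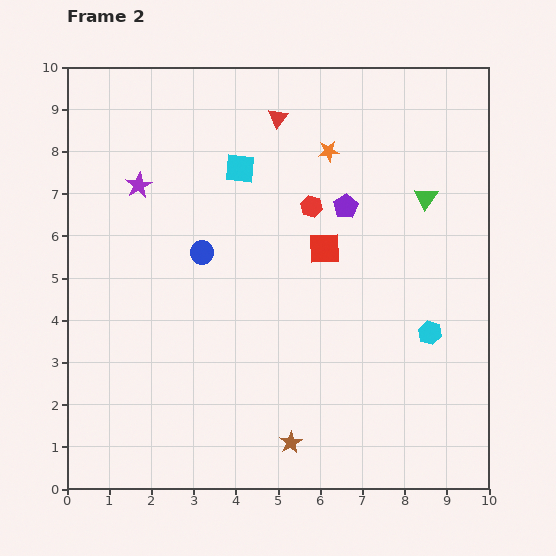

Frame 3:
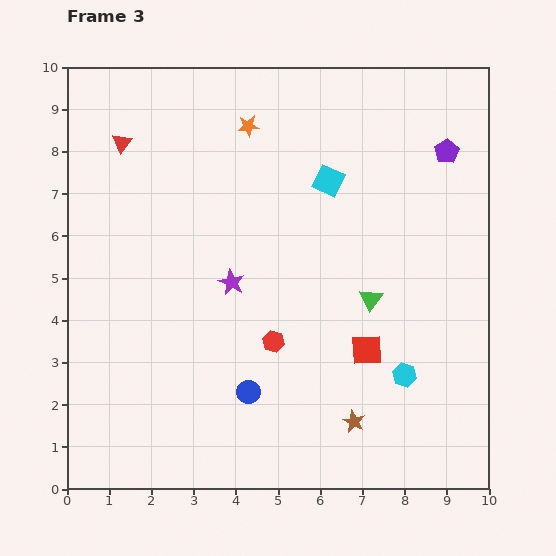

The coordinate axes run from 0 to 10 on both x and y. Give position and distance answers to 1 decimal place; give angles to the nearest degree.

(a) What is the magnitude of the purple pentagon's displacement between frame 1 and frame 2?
2.7

The purple pentagon moved from (4.2, 5.4) to (6.6, 6.7), a distance of √(2.4² + 1.3²) ≈ 2.7.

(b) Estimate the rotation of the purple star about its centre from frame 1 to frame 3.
30° counter-clockwise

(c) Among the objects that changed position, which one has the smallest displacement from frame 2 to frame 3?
the cyan hexagon

(moved 1.2)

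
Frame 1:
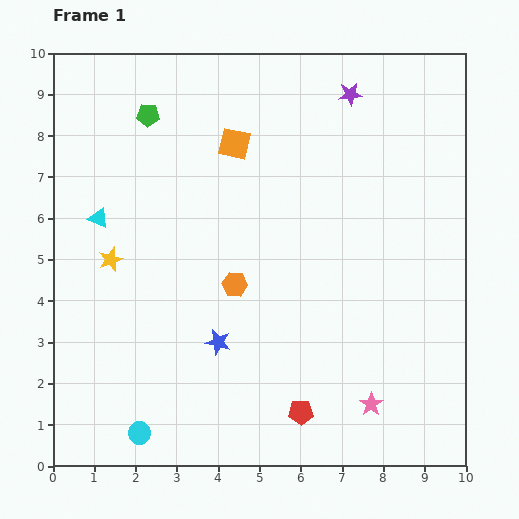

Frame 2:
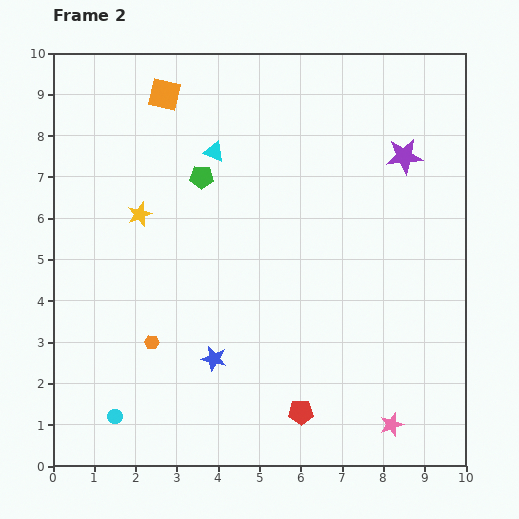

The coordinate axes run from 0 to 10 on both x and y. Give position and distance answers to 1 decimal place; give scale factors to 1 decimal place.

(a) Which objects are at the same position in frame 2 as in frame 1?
the red pentagon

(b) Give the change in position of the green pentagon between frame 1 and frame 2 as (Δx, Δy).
(1.3, -1.5)

The green pentagon was at (2.3, 8.5) in frame 1 and (3.6, 7.0) in frame 2.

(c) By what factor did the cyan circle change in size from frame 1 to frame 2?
0.7×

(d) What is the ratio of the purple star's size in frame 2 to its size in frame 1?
1.5×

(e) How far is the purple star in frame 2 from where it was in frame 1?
2.0

The purple star moved from (7.2, 9.0) to (8.5, 7.5), a distance of √(1.3² + 1.5²) ≈ 2.0.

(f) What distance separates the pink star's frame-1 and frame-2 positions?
0.7

The pink star moved from (7.7, 1.5) to (8.2, 1.0), a distance of √(0.5² + 0.5²) ≈ 0.7.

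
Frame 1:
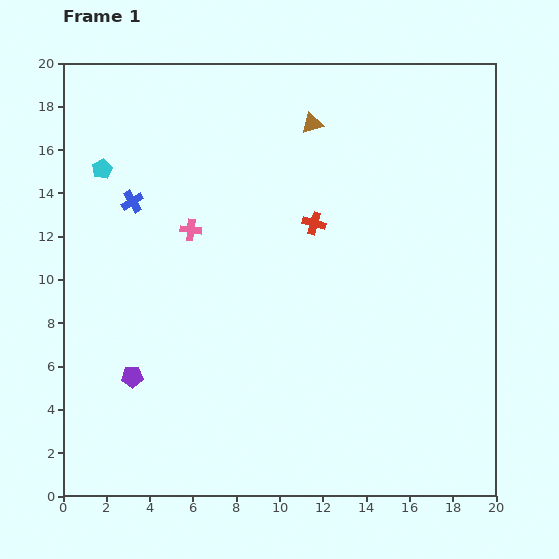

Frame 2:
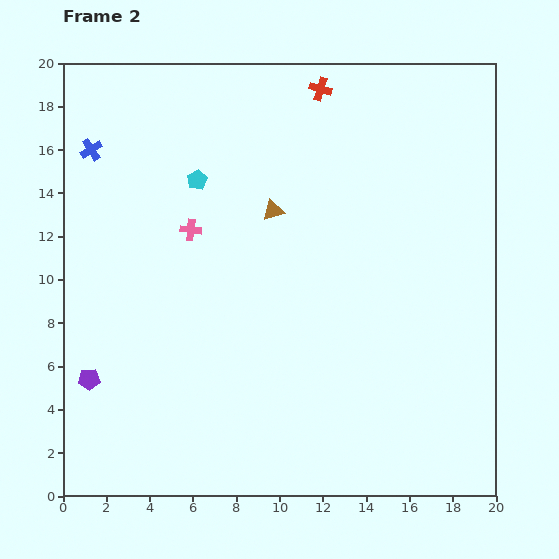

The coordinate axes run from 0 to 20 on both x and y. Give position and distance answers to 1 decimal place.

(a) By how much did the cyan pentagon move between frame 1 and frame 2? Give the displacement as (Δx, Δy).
(4.4, -0.5)

The cyan pentagon was at (1.8, 15.1) in frame 1 and (6.2, 14.6) in frame 2.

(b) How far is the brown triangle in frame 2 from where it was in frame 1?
4.4

The brown triangle moved from (11.5, 17.2) to (9.7, 13.2), a distance of √(1.8² + 4.0²) ≈ 4.4.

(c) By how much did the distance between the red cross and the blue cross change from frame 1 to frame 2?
+2.5

Distance in frame 1: 8.5. Distance in frame 2: 11.0.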